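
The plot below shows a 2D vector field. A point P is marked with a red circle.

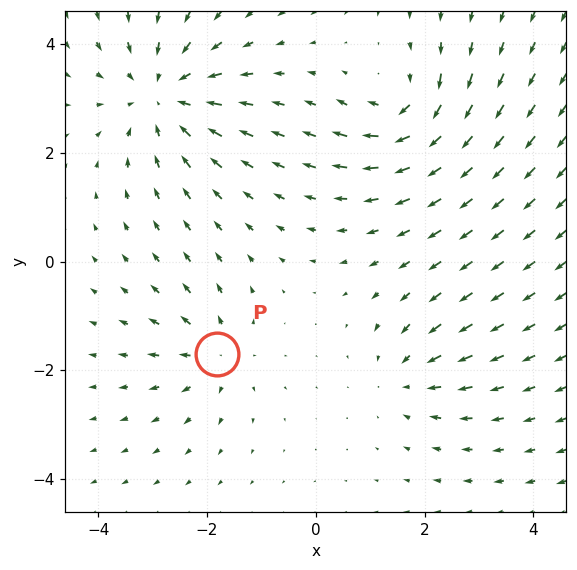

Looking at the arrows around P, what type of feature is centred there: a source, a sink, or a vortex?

source

At P (-1.8, -1.7) the arrows spread outward. Divergence about +3, curl ≈0 — positive divergence with near-zero curl is a source.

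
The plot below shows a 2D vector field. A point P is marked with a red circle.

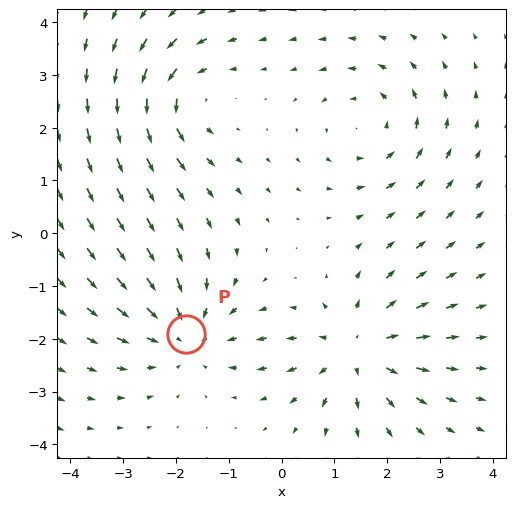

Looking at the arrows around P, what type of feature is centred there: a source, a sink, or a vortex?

sink

At P (-1.8, -1.9) the arrows converge inward. Divergence about -4, curl ≈0 — negative divergence with near-zero curl is a sink.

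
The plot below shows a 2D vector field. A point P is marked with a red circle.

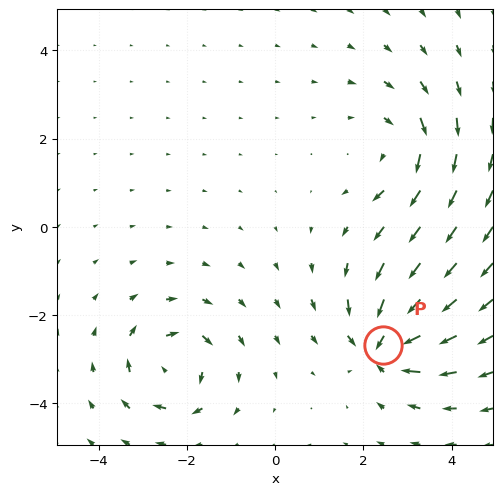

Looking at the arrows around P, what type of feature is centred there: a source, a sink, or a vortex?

sink

At P (2.4, -2.7) the arrows converge inward. Divergence about -6, curl ≈0 — negative divergence with near-zero curl is a sink.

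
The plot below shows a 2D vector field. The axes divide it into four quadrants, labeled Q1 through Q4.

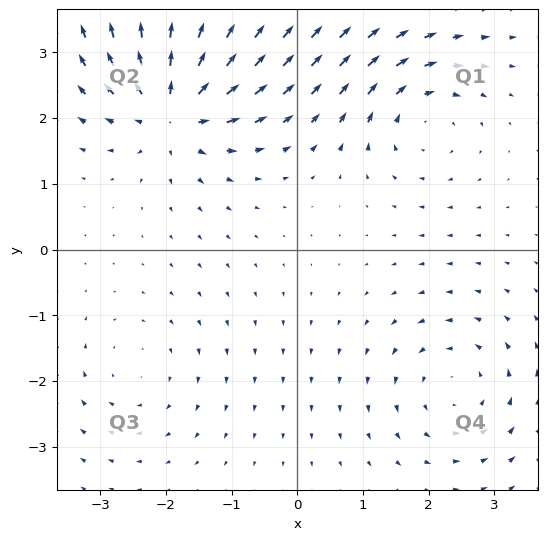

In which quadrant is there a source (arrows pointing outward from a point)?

Q2

The source sits at approximately (-1.9, 2.1), which lies in quadrant Q2. The divergence there is about +7, positive as expected for a source.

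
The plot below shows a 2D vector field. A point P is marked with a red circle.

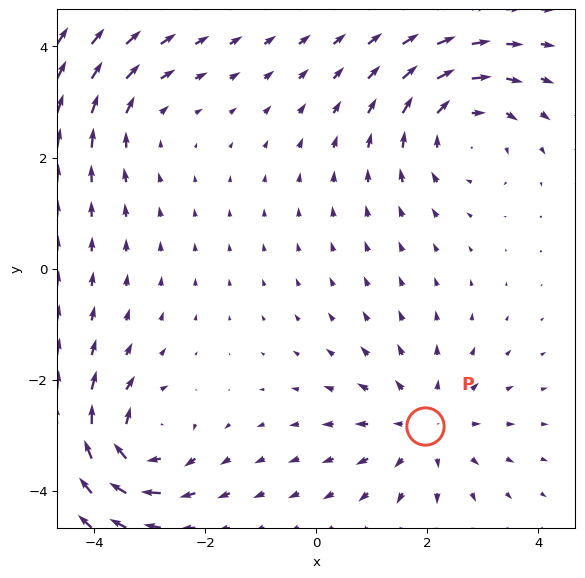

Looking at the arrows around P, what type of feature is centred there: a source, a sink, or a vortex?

At P (2.0, -2.8) the arrows spread outward. Divergence about +4, curl ≈0 — positive divergence with near-zero curl is a source.

source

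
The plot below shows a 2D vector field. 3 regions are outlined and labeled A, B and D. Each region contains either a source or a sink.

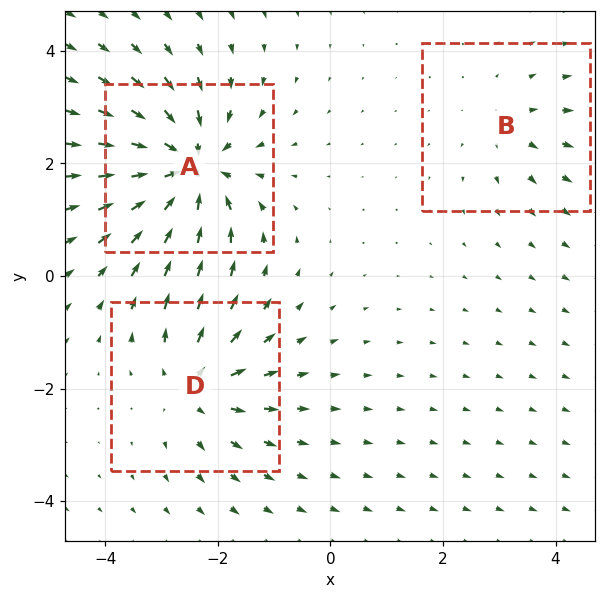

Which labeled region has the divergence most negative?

Divergence at each region's feature centre — A: about -6, B: about +2, D: about +4. Region A is most negative.

A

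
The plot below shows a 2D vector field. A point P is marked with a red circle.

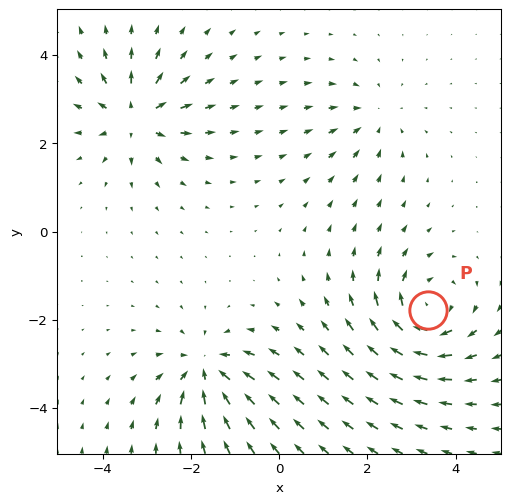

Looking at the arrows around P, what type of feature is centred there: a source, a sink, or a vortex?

At P (3.4, -1.8) the arrows circulate clockwise. Divergence ≈0, curl about -6 — near-zero divergence with nonzero curl is a vortex.

vortex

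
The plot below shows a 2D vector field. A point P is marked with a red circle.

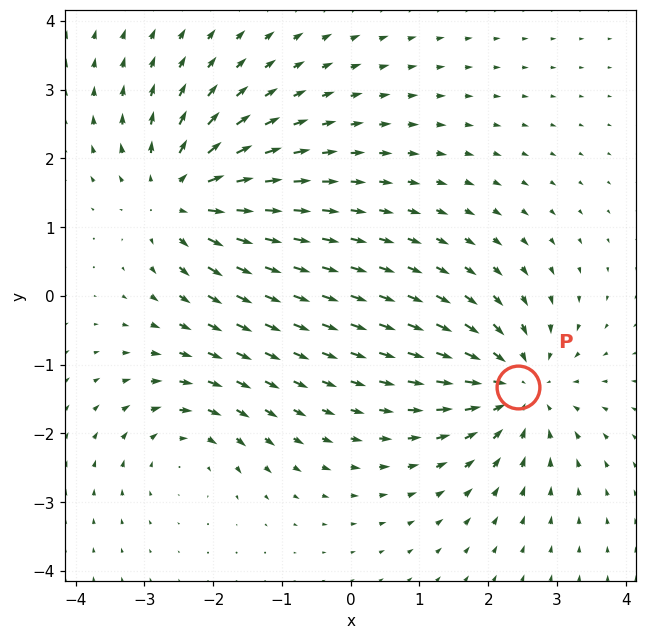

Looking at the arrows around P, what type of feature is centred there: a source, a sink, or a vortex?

sink

At P (2.4, -1.3) the arrows converge inward. Divergence about -5, curl ≈0 — negative divergence with near-zero curl is a sink.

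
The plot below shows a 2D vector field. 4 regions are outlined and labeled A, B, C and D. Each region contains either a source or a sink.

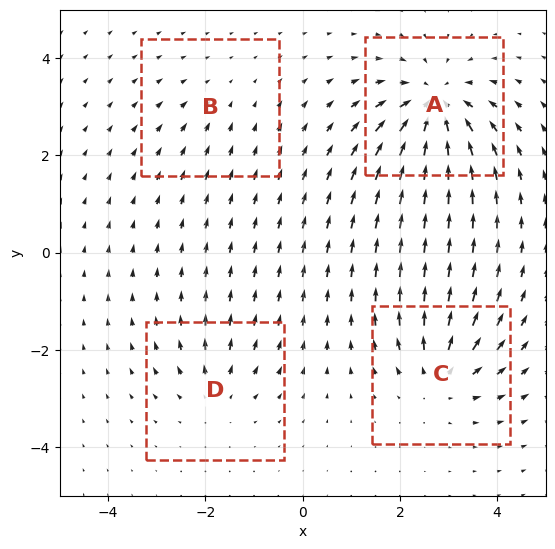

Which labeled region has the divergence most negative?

Divergence at each region's feature centre — A: about -8, B: about -2, C: about +6, D: about +4. Region A is most negative.

A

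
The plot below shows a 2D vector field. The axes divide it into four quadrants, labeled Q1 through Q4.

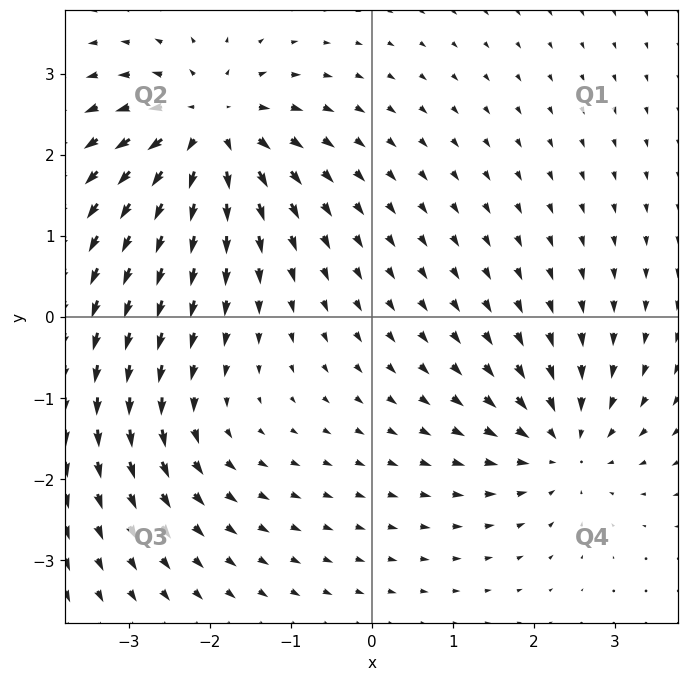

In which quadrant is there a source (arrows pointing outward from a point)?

Q2

The source sits at approximately (-2.0, 2.3), which lies in quadrant Q2. The divergence there is about +7, positive as expected for a source.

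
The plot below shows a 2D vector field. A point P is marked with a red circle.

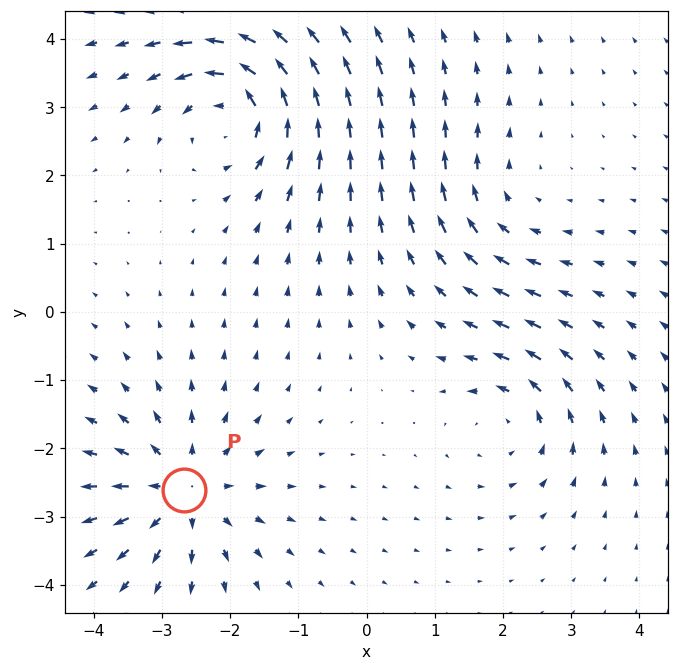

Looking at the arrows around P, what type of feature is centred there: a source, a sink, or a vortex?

source

At P (-2.7, -2.6) the arrows spread outward. Divergence about +6, curl ≈0 — positive divergence with near-zero curl is a source.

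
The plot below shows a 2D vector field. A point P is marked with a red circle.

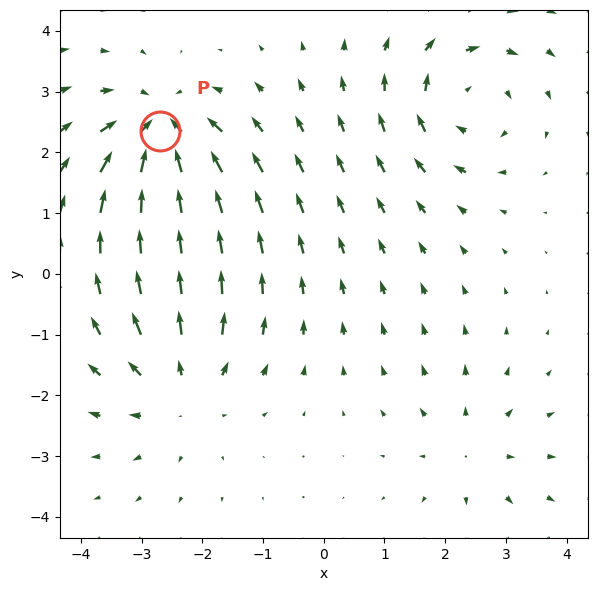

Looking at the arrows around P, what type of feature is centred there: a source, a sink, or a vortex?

At P (-2.7, 2.3) the arrows converge inward. Divergence about -7, curl ≈0 — negative divergence with near-zero curl is a sink.

sink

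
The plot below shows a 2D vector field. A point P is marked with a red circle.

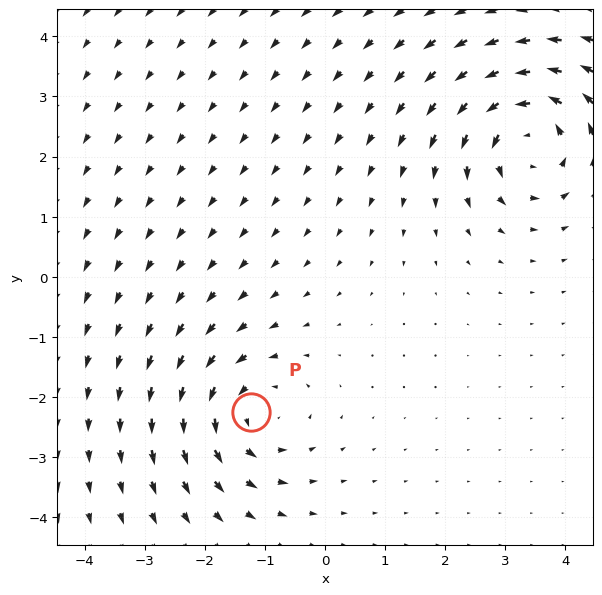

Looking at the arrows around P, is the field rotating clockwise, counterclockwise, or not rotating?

counterclockwise

Near P at (-1.2, -2.3) the arrows circulate counterclockwise. The curl (z-component) there is about +3; positive curl means counterclockwise rotation.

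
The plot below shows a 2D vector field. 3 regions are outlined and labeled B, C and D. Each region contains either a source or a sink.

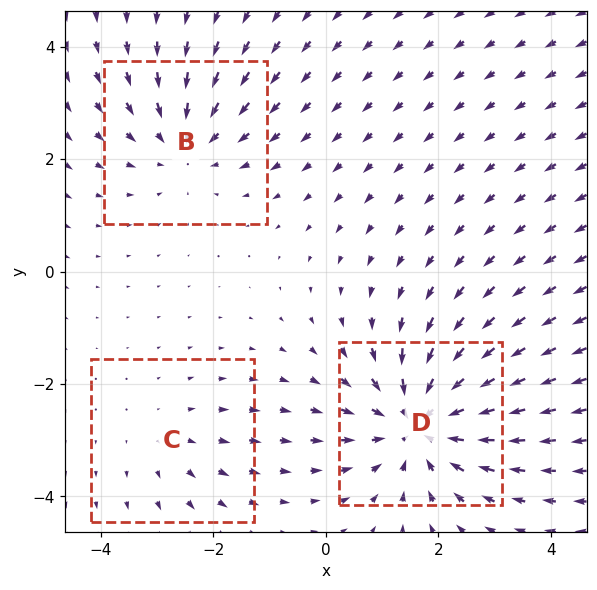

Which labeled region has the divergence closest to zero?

Divergence at each region's feature centre — B: about -3, C: about +2, D: about -4. Region C is closest to zero.

C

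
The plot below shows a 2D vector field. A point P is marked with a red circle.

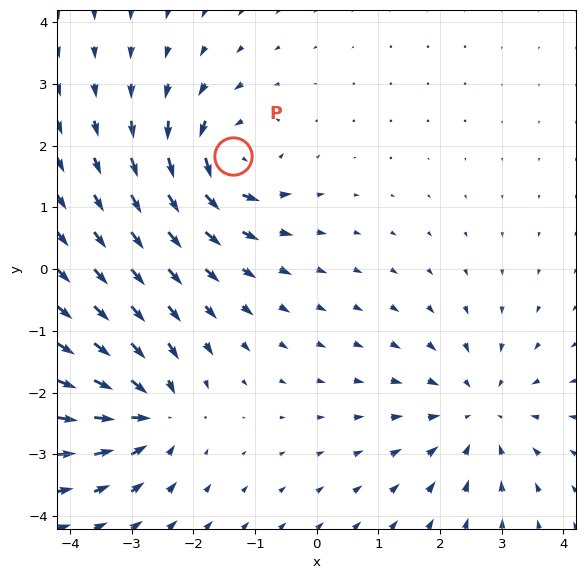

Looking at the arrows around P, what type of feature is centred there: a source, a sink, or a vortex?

At P (-1.4, 1.8) the arrows circulate counterclockwise. Divergence ≈0, curl about +6 — near-zero divergence with nonzero curl is a vortex.

vortex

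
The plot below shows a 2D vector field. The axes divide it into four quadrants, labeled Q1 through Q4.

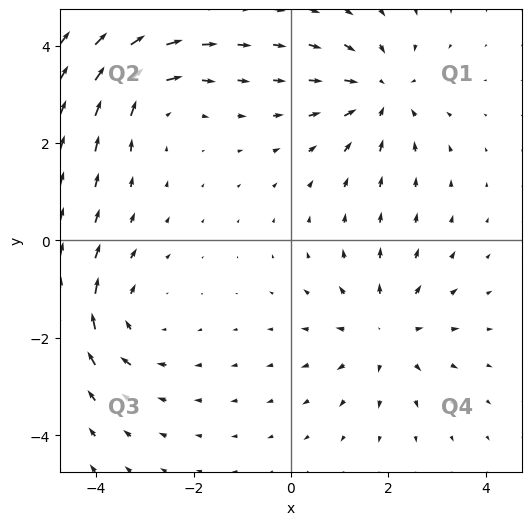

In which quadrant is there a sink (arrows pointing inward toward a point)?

The sink sits at approximately (1.9, 3.0), which lies in quadrant Q1. The divergence there is about -3, negative as expected for a sink.

Q1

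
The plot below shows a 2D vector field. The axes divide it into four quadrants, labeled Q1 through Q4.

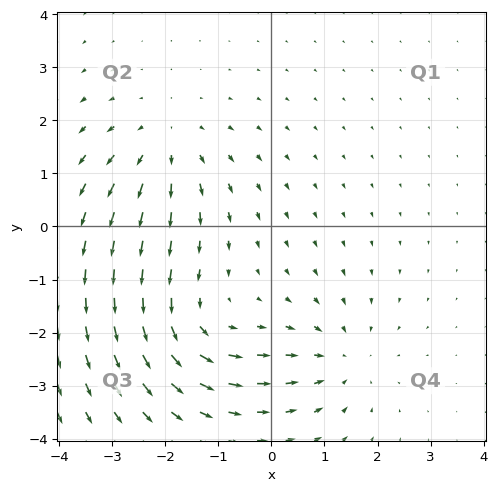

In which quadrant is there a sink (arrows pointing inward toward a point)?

Q4

The sink sits at approximately (1.3, -2.5), which lies in quadrant Q4. The divergence there is about -3, negative as expected for a sink.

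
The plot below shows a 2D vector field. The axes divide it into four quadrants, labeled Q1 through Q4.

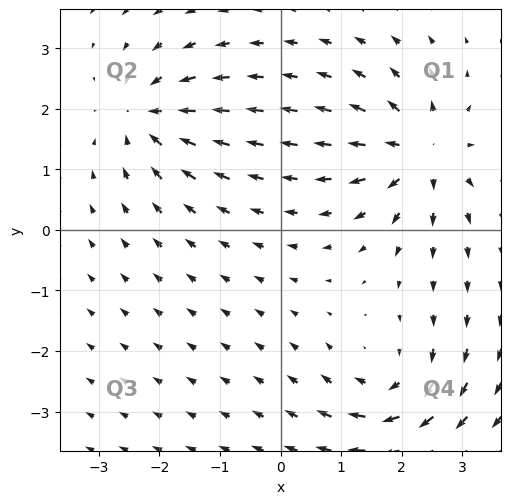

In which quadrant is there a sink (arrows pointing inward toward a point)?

The sink sits at approximately (-2.2, 1.9), which lies in quadrant Q2. The divergence there is about -4, negative as expected for a sink.

Q2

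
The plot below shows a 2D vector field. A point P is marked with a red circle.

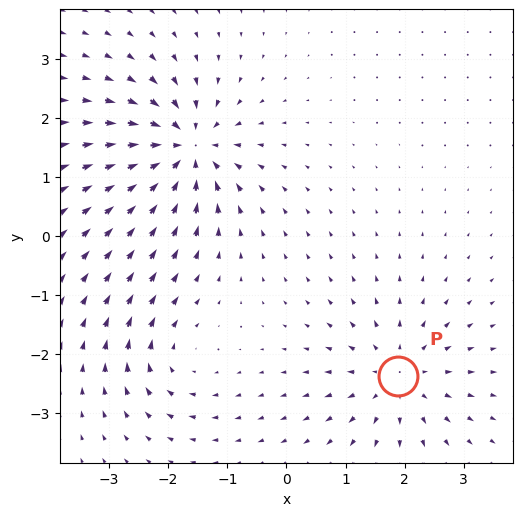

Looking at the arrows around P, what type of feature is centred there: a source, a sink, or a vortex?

At P (1.9, -2.4) the arrows spread outward. Divergence about +4, curl ≈0 — positive divergence with near-zero curl is a source.

source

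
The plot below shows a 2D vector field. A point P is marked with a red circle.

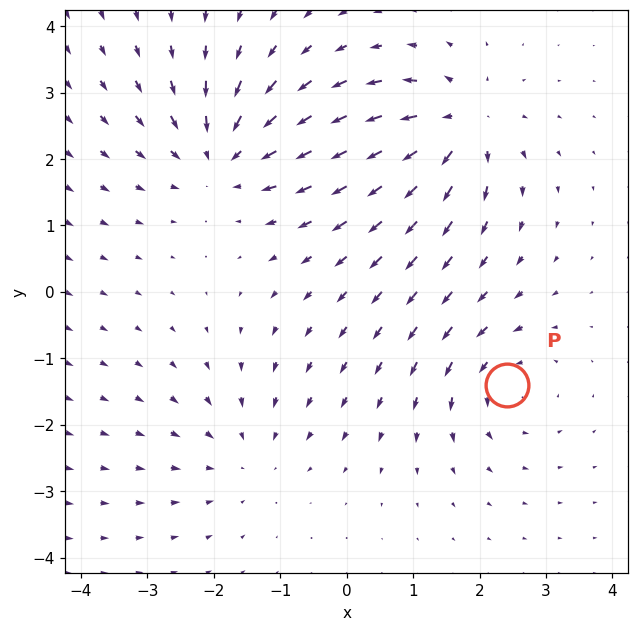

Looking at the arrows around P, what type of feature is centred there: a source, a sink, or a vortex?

At P (2.4, -1.4) the arrows circulate counterclockwise. Divergence ≈0, curl about +4 — near-zero divergence with nonzero curl is a vortex.

vortex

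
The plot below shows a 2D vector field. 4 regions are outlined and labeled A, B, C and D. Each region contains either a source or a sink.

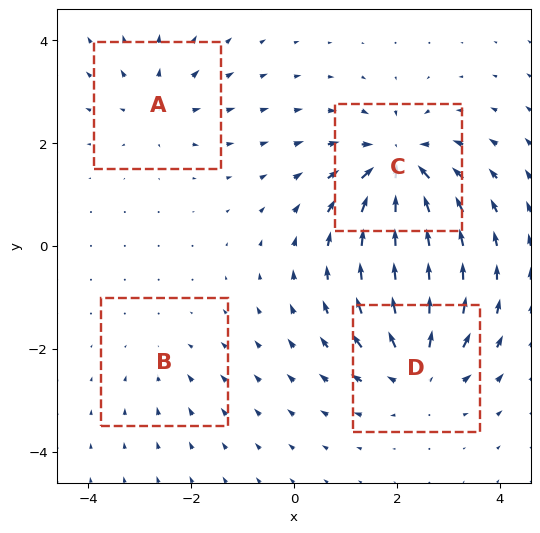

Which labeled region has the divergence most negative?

Divergence at each region's feature centre — A: about +4, B: about -2, C: about -7, D: about +6. Region C is most negative.

C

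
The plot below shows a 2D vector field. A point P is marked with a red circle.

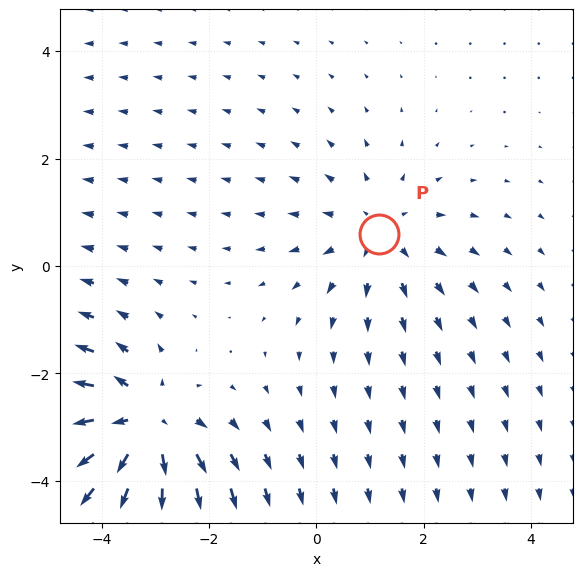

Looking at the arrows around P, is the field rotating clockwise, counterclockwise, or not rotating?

not rotating

Near P at (1.2, 0.6) the arrows show no circulation. The curl there is ≈0.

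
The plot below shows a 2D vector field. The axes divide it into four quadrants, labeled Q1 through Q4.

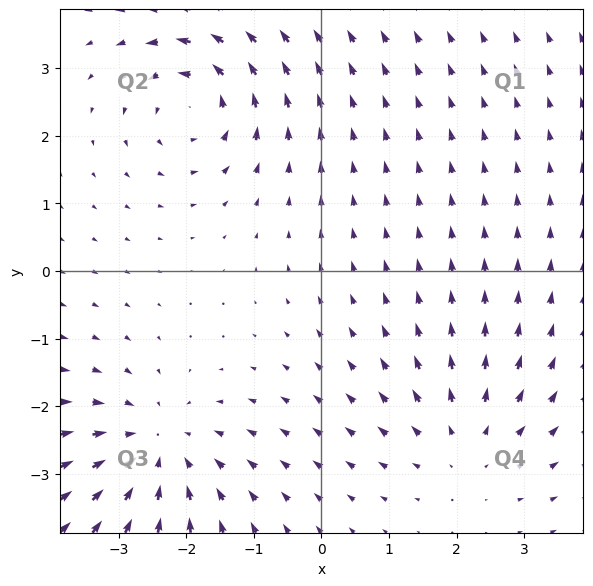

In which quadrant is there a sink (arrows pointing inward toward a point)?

The sink sits at approximately (-2.5, -2.6), which lies in quadrant Q3. The divergence there is about -4, negative as expected for a sink.

Q3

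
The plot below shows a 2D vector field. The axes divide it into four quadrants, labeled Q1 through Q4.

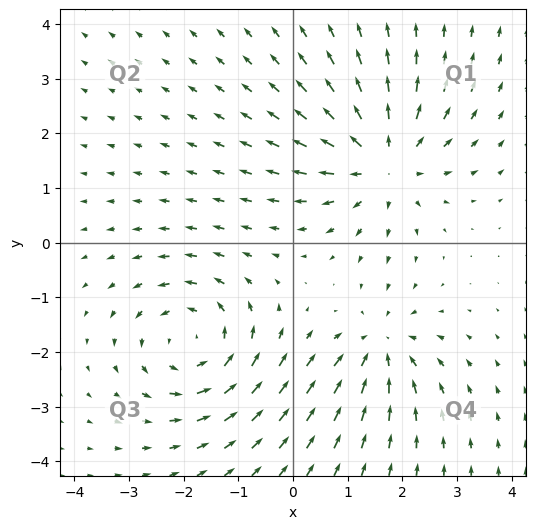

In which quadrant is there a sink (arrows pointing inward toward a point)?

Q4

The sink sits at approximately (1.6, -1.9), which lies in quadrant Q4. The divergence there is about -4, negative as expected for a sink.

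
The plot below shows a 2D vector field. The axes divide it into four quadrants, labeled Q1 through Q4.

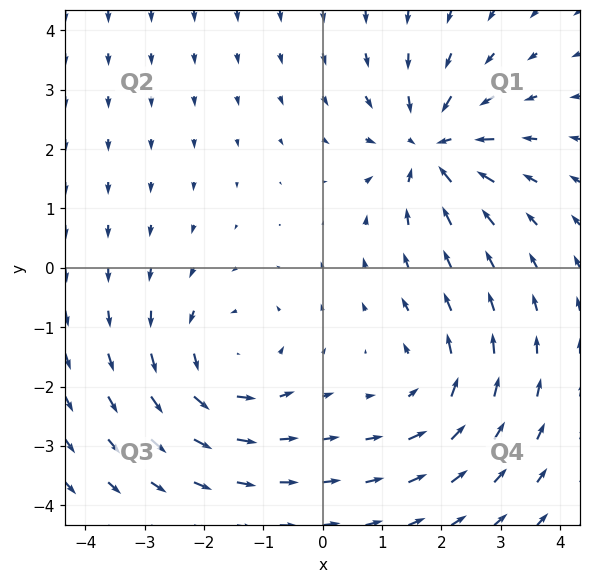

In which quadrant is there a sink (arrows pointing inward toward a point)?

Q1

The sink sits at approximately (1.8, 2.0), which lies in quadrant Q1. The divergence there is about -6, negative as expected for a sink.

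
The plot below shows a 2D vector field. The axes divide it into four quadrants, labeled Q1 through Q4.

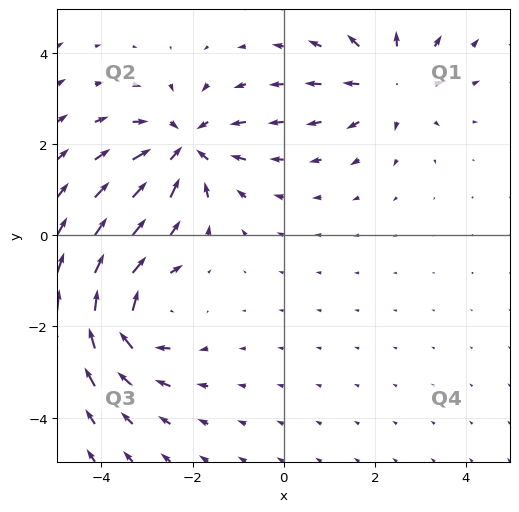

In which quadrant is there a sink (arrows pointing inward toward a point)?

Q2

The sink sits at approximately (-2.2, 1.9), which lies in quadrant Q2. The divergence there is about -5, negative as expected for a sink.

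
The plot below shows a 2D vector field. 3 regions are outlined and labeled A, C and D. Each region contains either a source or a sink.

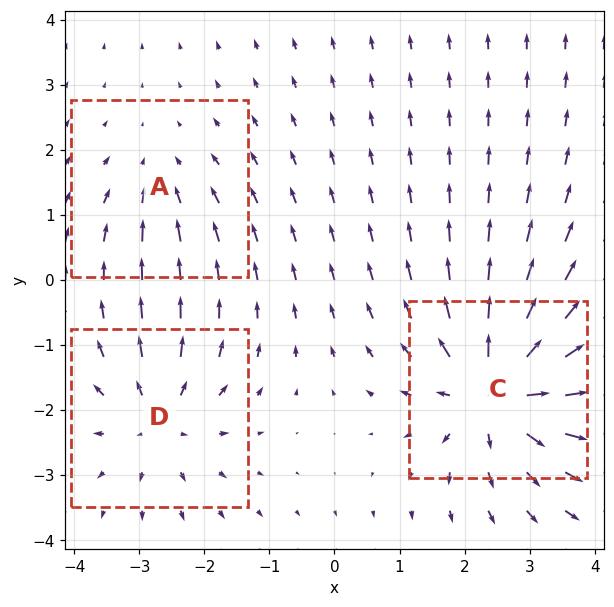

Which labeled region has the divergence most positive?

C

Divergence at each region's feature centre — A: about -2, C: about +6, D: about +4. Region C is most positive.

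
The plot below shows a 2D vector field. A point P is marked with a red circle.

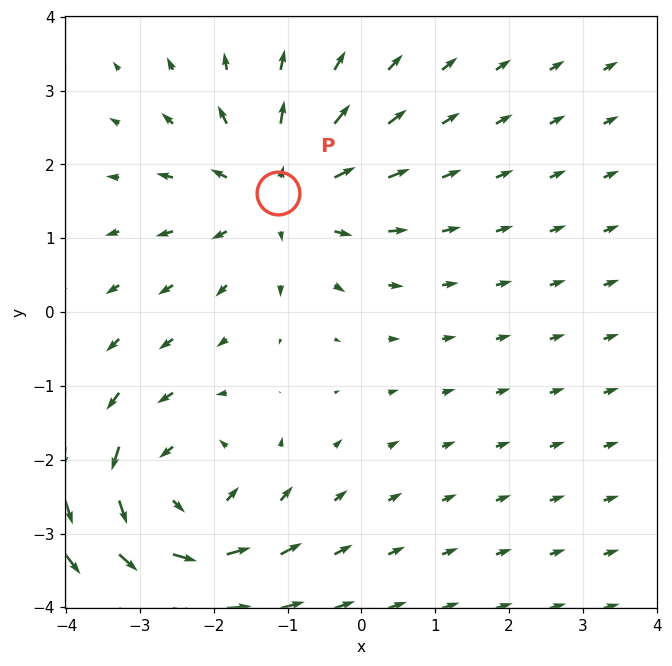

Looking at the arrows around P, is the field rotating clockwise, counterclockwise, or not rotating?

Near P at (-1.1, 1.6) the arrows show no circulation. The curl there is ≈0.

not rotating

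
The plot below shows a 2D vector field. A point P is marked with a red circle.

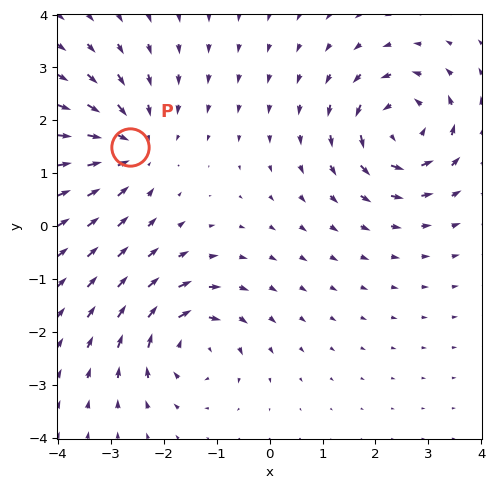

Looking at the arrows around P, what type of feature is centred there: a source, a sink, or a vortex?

sink

At P (-2.6, 1.5) the arrows converge inward. Divergence about -3, curl ≈0 — negative divergence with near-zero curl is a sink.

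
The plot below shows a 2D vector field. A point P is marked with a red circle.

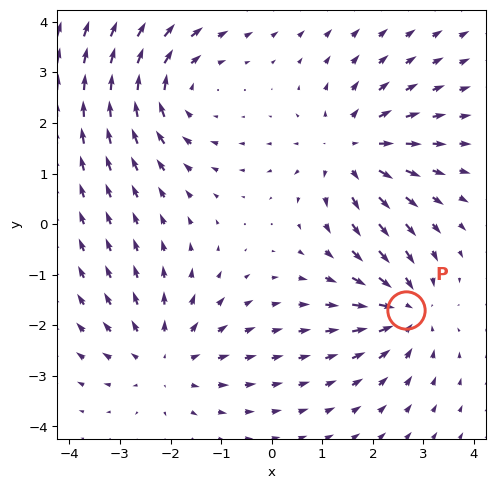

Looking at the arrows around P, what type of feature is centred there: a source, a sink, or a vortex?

At P (2.6, -1.7) the arrows converge inward. Divergence about -4, curl ≈0 — negative divergence with near-zero curl is a sink.

sink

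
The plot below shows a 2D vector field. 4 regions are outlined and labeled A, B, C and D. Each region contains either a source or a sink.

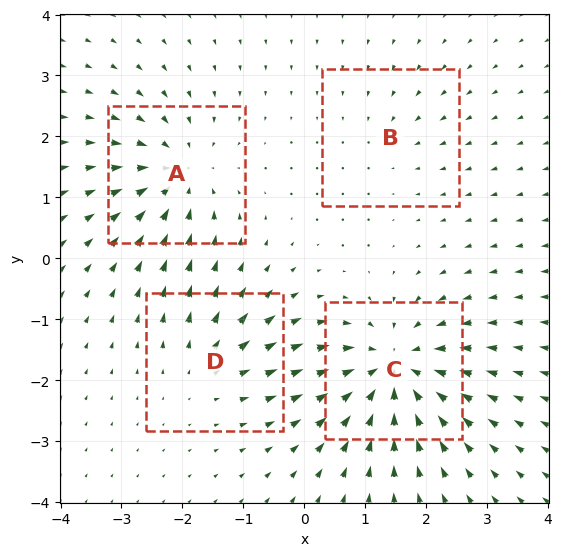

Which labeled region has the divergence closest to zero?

B

Divergence at each region's feature centre — A: about -6, B: about -2, C: about -8, D: about +4. Region B is closest to zero.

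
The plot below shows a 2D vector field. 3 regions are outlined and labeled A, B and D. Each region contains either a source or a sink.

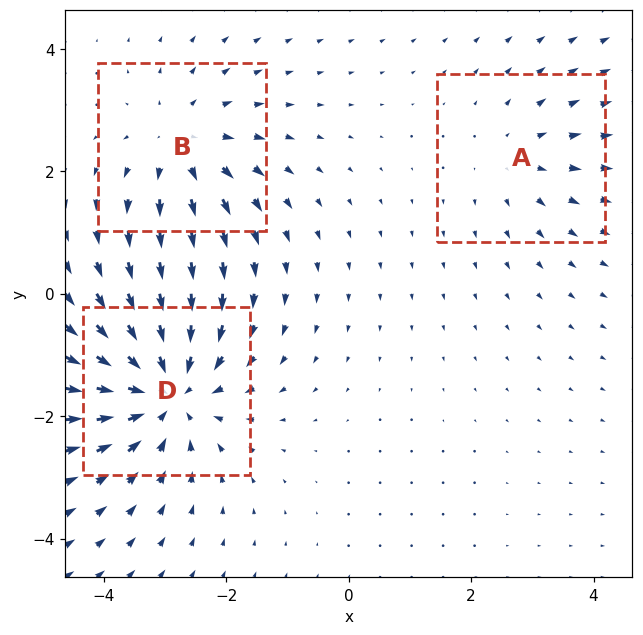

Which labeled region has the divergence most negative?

Divergence at each region's feature centre — A: about +2, B: about +3, D: about -5. Region D is most negative.

D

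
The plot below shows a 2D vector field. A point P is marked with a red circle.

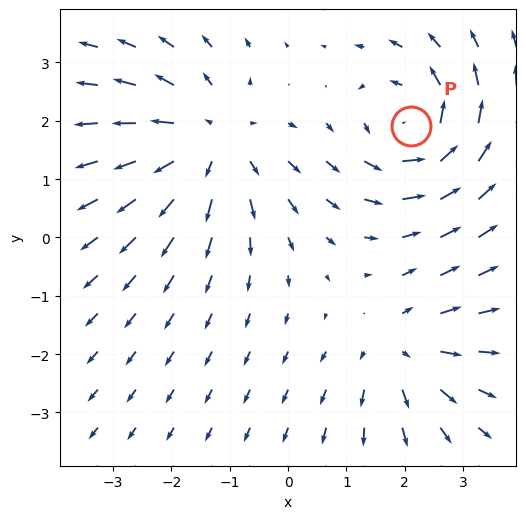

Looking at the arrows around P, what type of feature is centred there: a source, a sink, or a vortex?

vortex

At P (2.1, 1.9) the arrows circulate counterclockwise. Divergence ≈0, curl about +5 — near-zero divergence with nonzero curl is a vortex.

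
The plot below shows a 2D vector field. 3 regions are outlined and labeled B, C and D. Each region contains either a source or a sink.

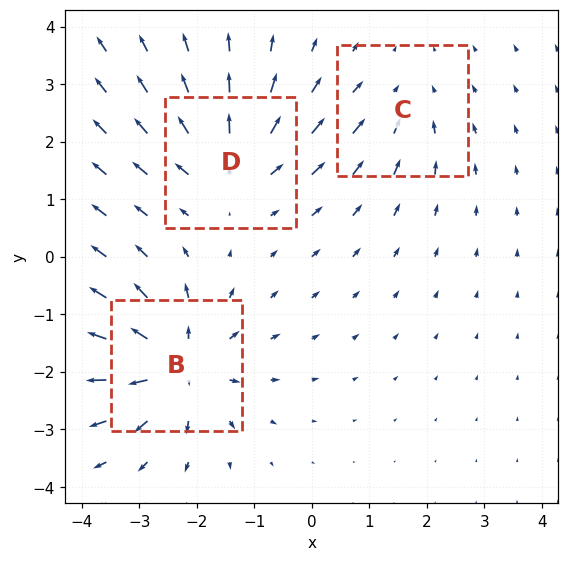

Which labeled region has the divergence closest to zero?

C

Divergence at each region's feature centre — B: about +5, C: about -2, D: about +4. Region C is closest to zero.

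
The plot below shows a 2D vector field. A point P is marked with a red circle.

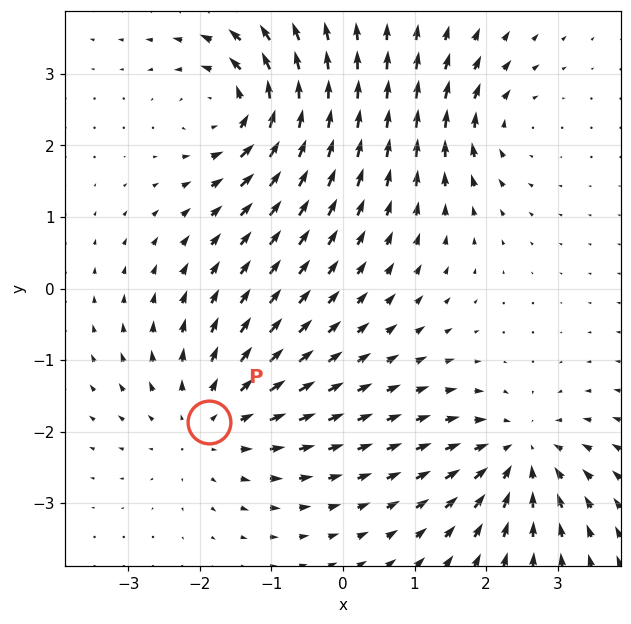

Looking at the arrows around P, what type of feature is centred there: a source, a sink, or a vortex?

source

At P (-1.9, -1.9) the arrows spread outward. Divergence about +4, curl ≈0 — positive divergence with near-zero curl is a source.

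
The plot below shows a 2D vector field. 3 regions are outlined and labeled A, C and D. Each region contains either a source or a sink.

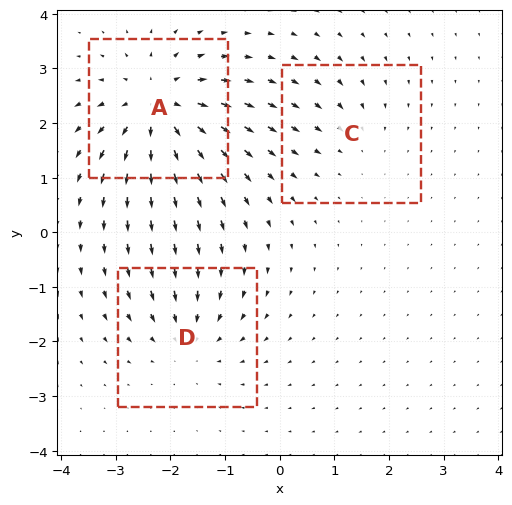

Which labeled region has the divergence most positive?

A

Divergence at each region's feature centre — A: about +5, C: about -2, D: about -3. Region A is most positive.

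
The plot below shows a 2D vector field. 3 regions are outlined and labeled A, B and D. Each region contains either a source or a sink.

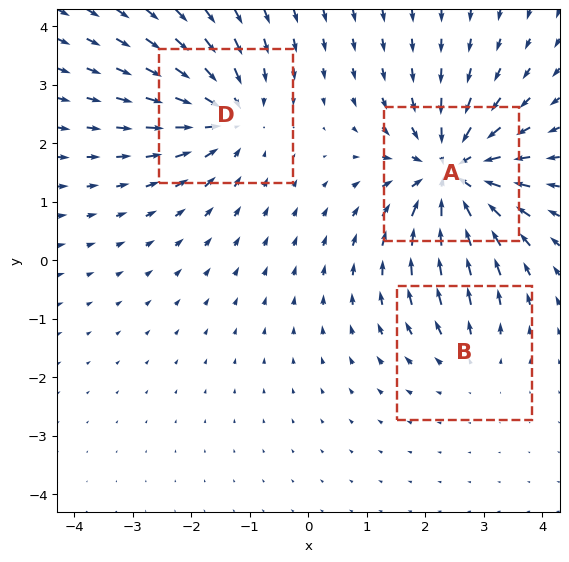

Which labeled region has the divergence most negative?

A

Divergence at each region's feature centre — A: about -5, B: about +2, D: about -4. Region A is most negative.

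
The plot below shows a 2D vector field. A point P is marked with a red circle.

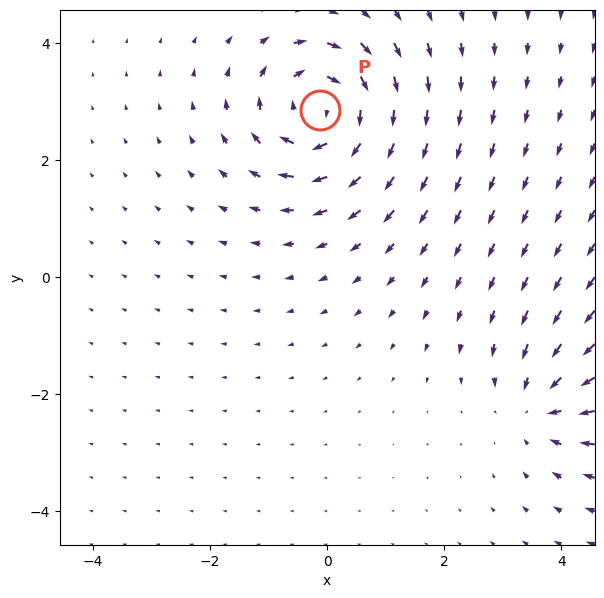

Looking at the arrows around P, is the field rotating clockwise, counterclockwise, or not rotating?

Near P at (-0.1, 2.9) the arrows circulate clockwise. The curl (z-component) there is about -5; negative curl means clockwise rotation.

clockwise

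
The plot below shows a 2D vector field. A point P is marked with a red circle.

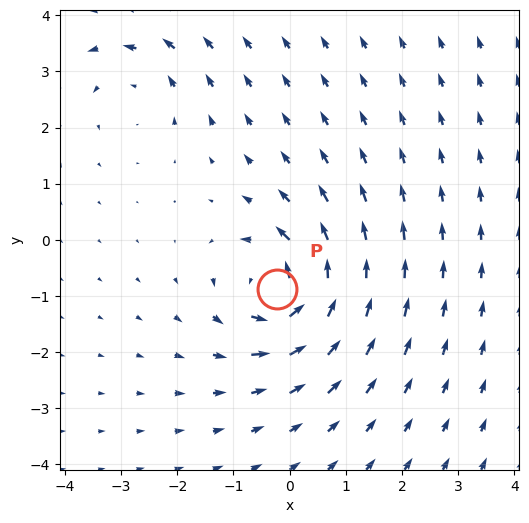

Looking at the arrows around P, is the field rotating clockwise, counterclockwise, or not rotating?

Near P at (-0.2, -0.9) the arrows circulate counterclockwise. The curl (z-component) there is about +6; positive curl means counterclockwise rotation.

counterclockwise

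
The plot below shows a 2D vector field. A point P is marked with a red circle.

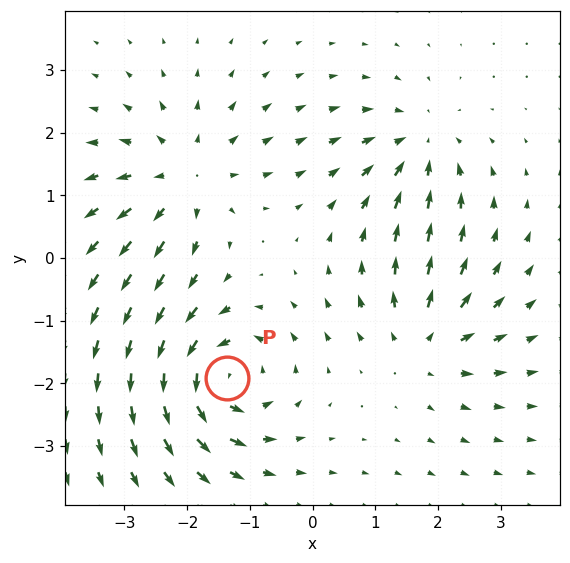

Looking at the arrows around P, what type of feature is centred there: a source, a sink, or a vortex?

vortex

At P (-1.4, -1.9) the arrows circulate counterclockwise. Divergence ≈0, curl about +7 — near-zero divergence with nonzero curl is a vortex.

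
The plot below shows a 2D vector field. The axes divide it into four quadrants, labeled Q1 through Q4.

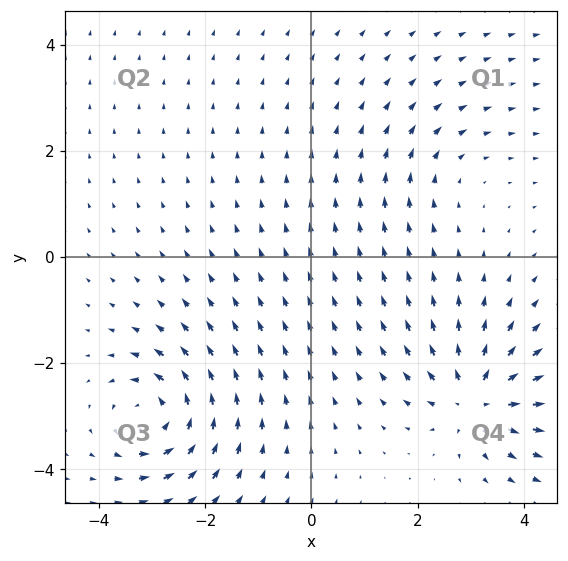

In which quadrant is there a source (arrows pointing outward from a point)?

Q4

The source sits at approximately (3.1, -2.7), which lies in quadrant Q4. The divergence there is about +6, positive as expected for a source.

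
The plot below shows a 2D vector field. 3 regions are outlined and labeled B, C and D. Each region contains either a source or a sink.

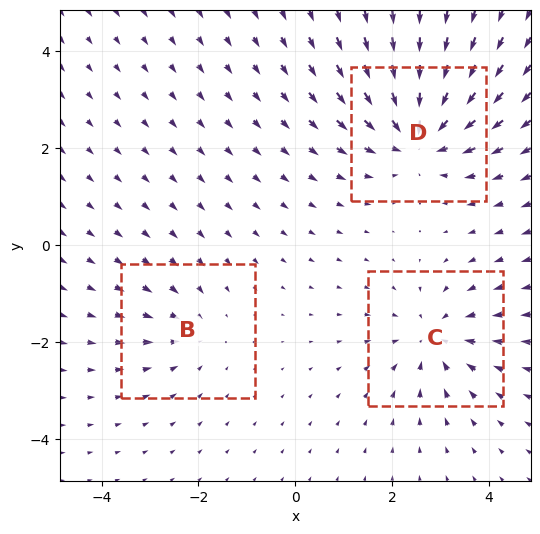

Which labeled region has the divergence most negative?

D

Divergence at each region's feature centre — B: about -2, C: about -3, D: about -5. Region D is most negative.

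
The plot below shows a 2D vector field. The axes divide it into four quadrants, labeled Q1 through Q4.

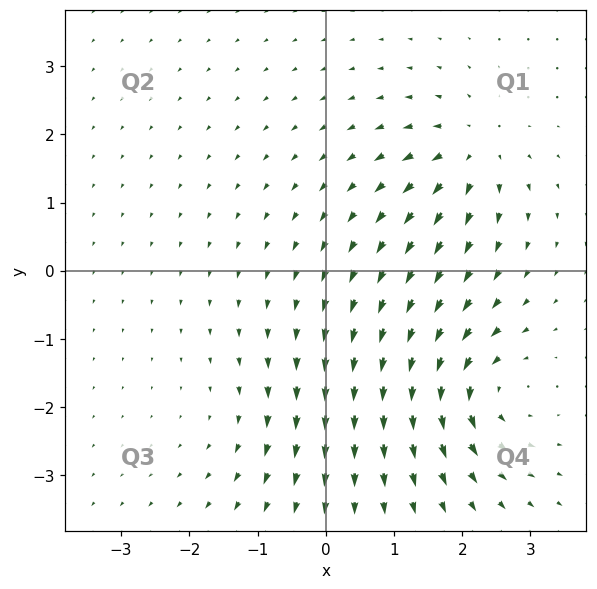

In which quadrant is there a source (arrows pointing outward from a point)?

The source sits at approximately (2.2, 1.8), which lies in quadrant Q1. The divergence there is about +5, positive as expected for a source.

Q1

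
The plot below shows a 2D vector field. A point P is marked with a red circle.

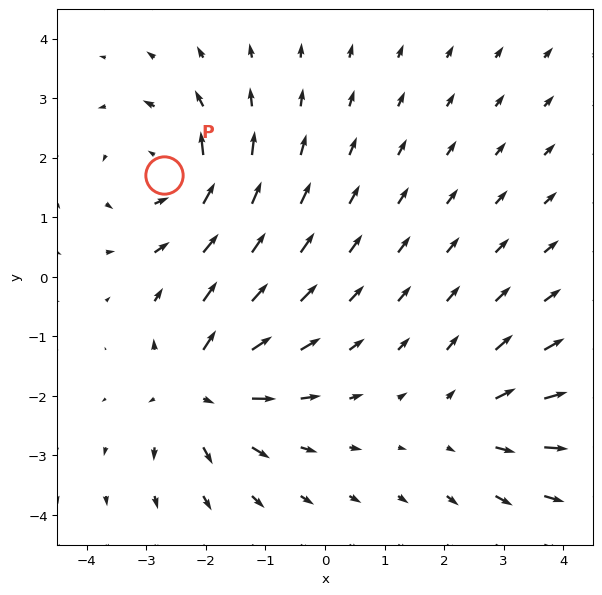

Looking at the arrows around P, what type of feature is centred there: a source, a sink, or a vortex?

vortex

At P (-2.7, 1.7) the arrows circulate counterclockwise. Divergence ≈0, curl about +5 — near-zero divergence with nonzero curl is a vortex.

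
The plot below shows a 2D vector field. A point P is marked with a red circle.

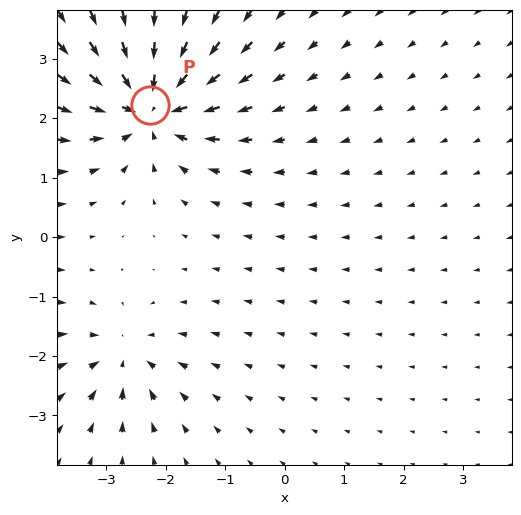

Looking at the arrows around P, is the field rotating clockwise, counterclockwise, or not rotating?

not rotating

Near P at (-2.3, 2.2) the arrows show no circulation. The curl there is ≈0.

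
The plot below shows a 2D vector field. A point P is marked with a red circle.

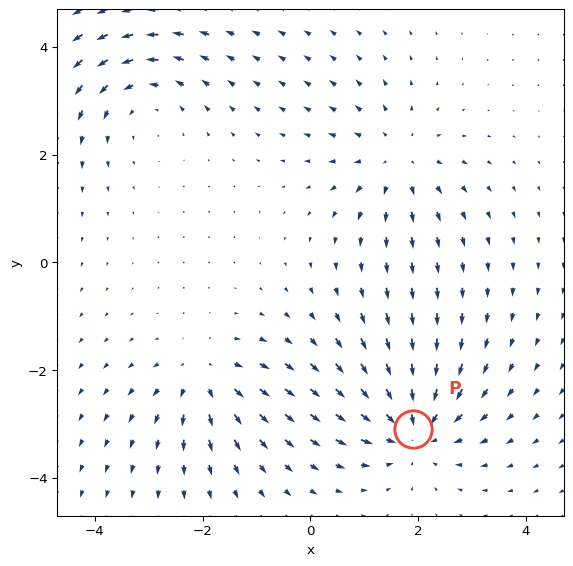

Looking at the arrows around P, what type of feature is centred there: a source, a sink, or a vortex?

sink

At P (1.9, -3.1) the arrows converge inward. Divergence about -5, curl ≈0 — negative divergence with near-zero curl is a sink.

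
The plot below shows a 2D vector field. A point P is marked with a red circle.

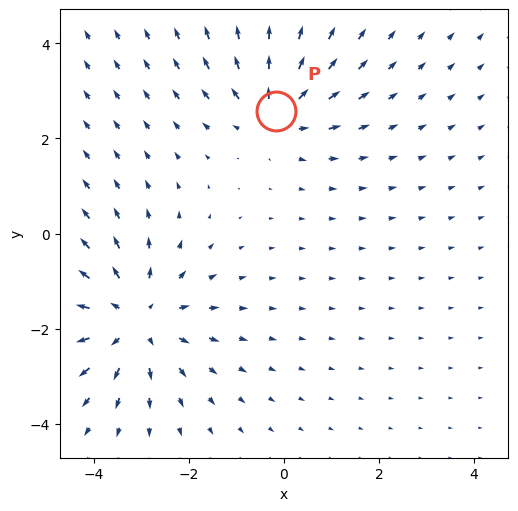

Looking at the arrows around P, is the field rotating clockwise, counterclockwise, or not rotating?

not rotating

Near P at (-0.2, 2.6) the arrows show no circulation. The curl there is ≈0.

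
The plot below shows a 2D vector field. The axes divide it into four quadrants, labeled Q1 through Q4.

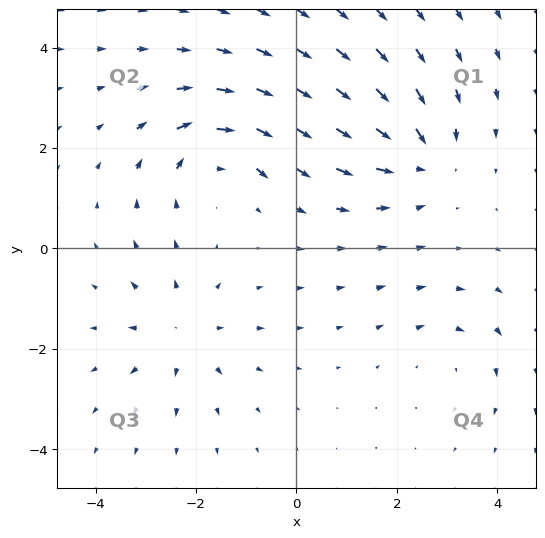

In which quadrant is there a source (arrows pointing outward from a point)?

Q3

The source sits at approximately (-2.3, -1.7), which lies in quadrant Q3. The divergence there is about +4, positive as expected for a source.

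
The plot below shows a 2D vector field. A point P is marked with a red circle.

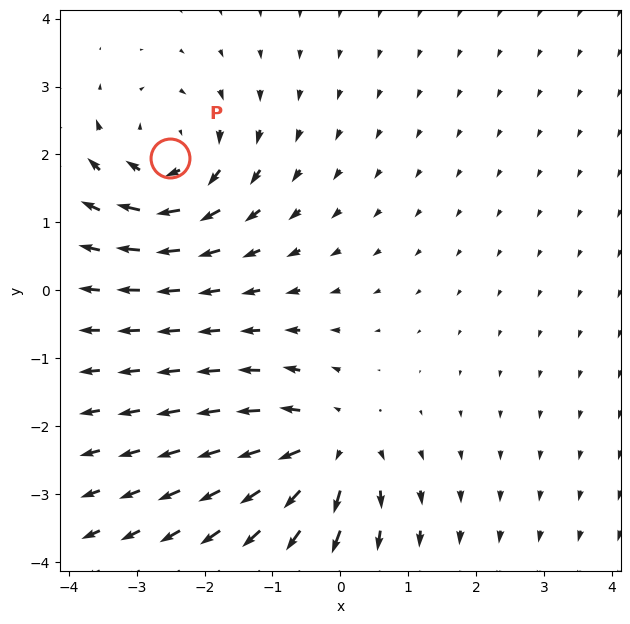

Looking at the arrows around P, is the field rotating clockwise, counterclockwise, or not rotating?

clockwise

Near P at (-2.5, 1.9) the arrows circulate clockwise. The curl (z-component) there is about -4; negative curl means clockwise rotation.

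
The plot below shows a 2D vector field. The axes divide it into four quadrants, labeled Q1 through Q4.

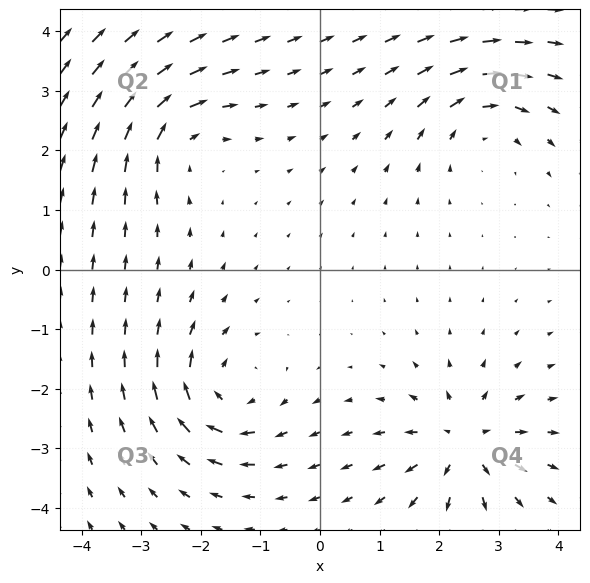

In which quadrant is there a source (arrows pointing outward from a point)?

Q4

The source sits at approximately (2.4, -2.9), which lies in quadrant Q4. The divergence there is about +5, positive as expected for a source.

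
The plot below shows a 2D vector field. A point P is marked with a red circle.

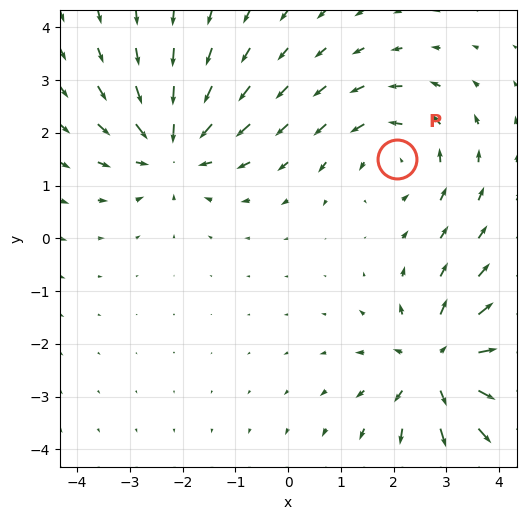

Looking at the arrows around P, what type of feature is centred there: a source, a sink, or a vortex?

At P (2.1, 1.5) the arrows circulate counterclockwise. Divergence ≈0, curl about +2 — near-zero divergence with nonzero curl is a vortex.

vortex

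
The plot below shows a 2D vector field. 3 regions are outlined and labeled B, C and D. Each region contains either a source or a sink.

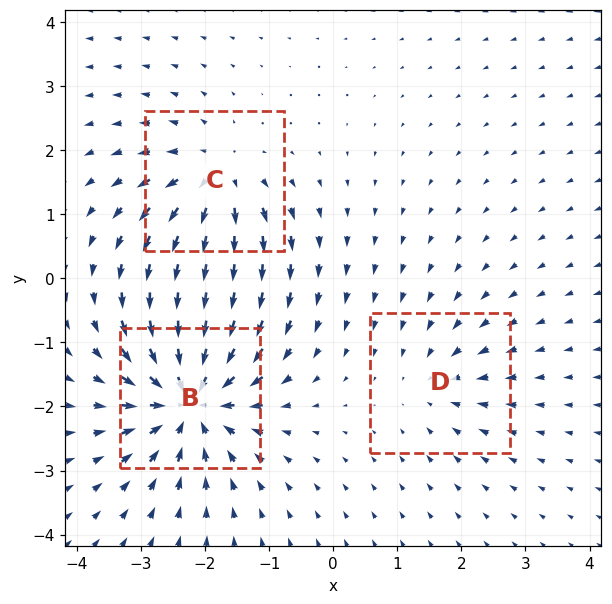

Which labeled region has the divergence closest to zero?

Divergence at each region's feature centre — B: about -6, C: about +4, D: about -2. Region D is closest to zero.

D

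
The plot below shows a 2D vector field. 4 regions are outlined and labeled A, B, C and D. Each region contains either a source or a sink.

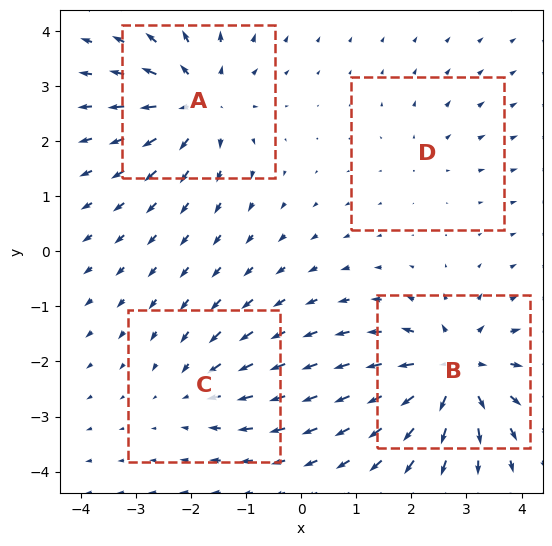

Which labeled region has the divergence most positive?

Divergence at each region's feature centre — A: about +6, B: about +7, C: about -3, D: about +2. Region B is most positive.

B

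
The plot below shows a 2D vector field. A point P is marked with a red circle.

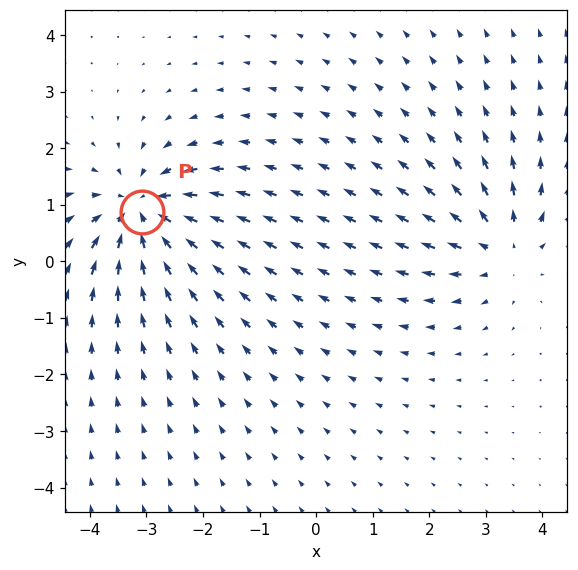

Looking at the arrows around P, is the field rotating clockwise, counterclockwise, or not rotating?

not rotating

Near P at (-3.1, 0.9) the arrows show no circulation. The curl there is ≈0.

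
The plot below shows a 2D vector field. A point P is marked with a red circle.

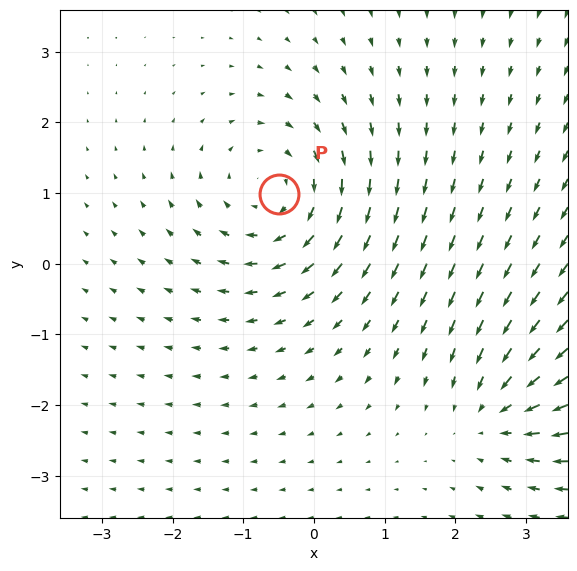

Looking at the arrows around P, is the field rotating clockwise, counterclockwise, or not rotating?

clockwise

Near P at (-0.5, 1.0) the arrows circulate clockwise. The curl (z-component) there is about -4; negative curl means clockwise rotation.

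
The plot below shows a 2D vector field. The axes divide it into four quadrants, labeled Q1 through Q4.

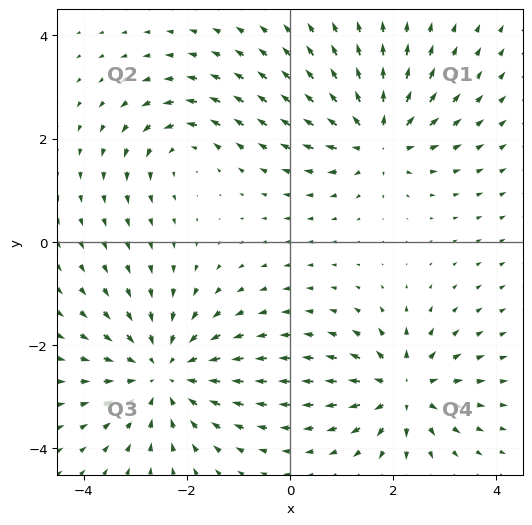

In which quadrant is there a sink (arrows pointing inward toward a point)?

Q3

The sink sits at approximately (-2.5, -2.6), which lies in quadrant Q3. The divergence there is about -4, negative as expected for a sink.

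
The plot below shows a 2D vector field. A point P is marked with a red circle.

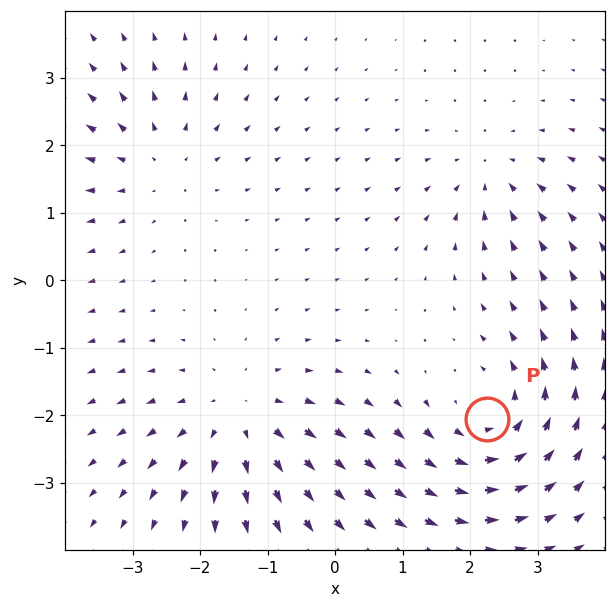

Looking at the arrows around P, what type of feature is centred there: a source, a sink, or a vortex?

vortex

At P (2.3, -2.1) the arrows circulate counterclockwise. Divergence ≈0, curl about +5 — near-zero divergence with nonzero curl is a vortex.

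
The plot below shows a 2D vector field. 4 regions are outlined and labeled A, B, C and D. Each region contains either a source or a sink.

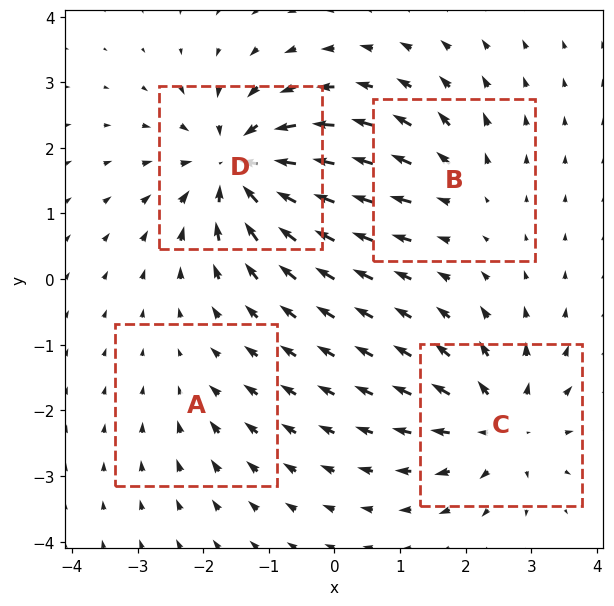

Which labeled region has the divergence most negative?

Divergence at each region's feature centre — A: about -2, B: about +4, C: about +6, D: about -8. Region D is most negative.

D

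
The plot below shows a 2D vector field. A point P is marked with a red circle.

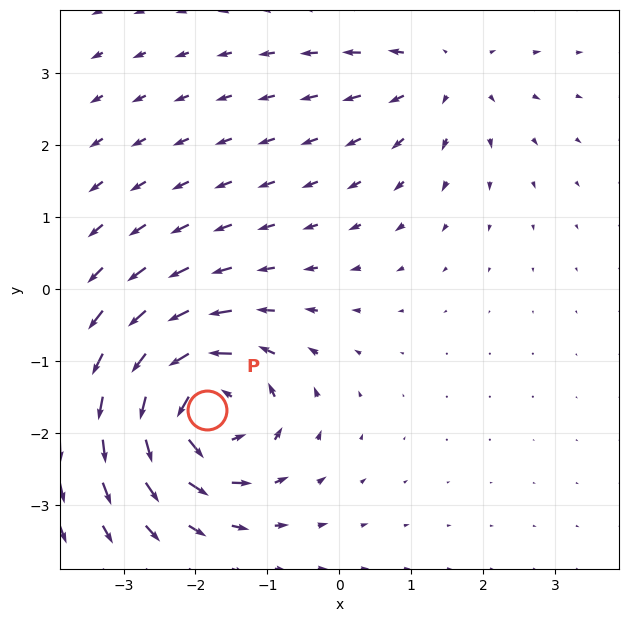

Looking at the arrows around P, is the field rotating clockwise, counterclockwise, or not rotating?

Near P at (-1.8, -1.7) the arrows circulate counterclockwise. The curl (z-component) there is about +7; positive curl means counterclockwise rotation.

counterclockwise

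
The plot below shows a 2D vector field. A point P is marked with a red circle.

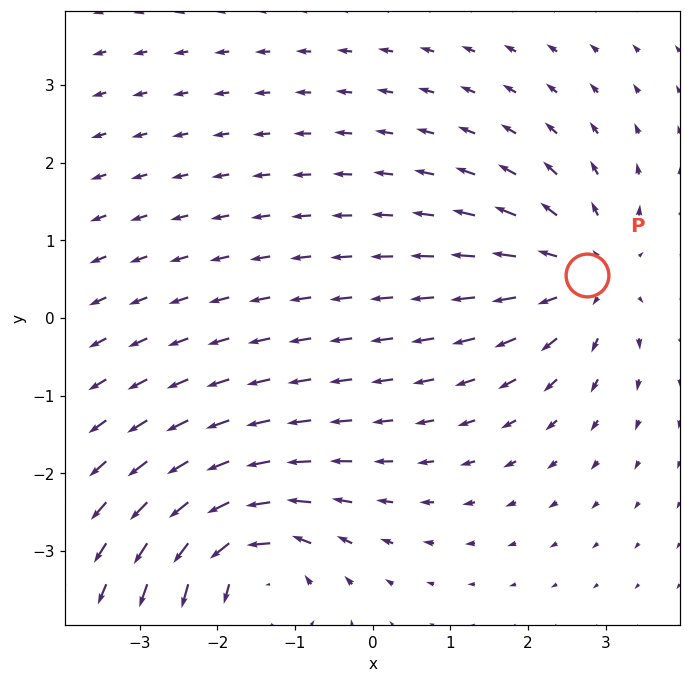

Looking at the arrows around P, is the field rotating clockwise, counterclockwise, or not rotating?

not rotating

Near P at (2.8, 0.6) the arrows show no circulation. The curl there is ≈0.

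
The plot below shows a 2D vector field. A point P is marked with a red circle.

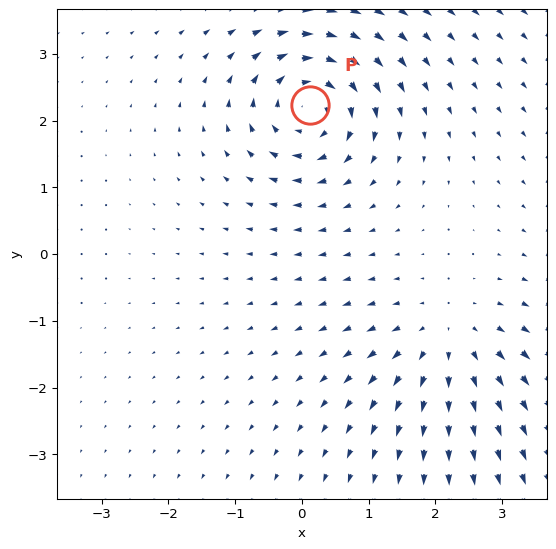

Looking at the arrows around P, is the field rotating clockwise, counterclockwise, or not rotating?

Near P at (0.1, 2.2) the arrows circulate clockwise. The curl (z-component) there is about -5; negative curl means clockwise rotation.

clockwise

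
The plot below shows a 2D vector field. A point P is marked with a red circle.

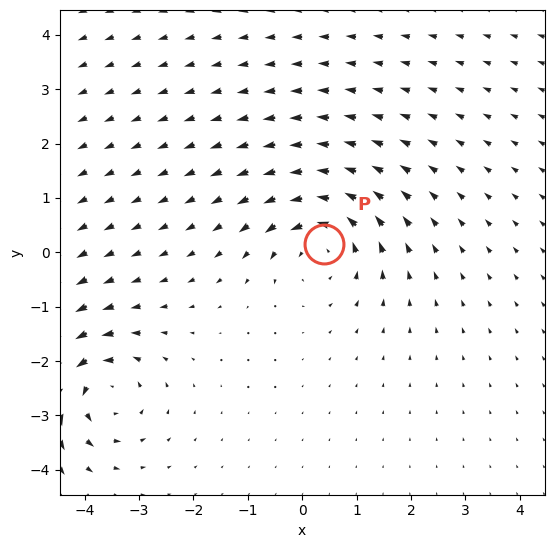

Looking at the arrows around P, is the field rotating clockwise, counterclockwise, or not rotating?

counterclockwise

Near P at (0.4, 0.2) the arrows circulate counterclockwise. The curl (z-component) there is about +5; positive curl means counterclockwise rotation.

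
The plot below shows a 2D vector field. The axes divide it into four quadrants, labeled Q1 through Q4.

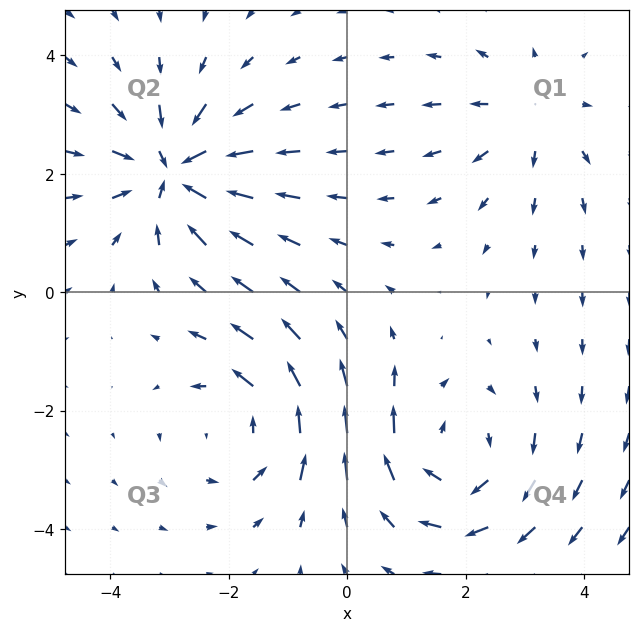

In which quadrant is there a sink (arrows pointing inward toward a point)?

Q2

The sink sits at approximately (-2.9, 2.0), which lies in quadrant Q2. The divergence there is about -5, negative as expected for a sink.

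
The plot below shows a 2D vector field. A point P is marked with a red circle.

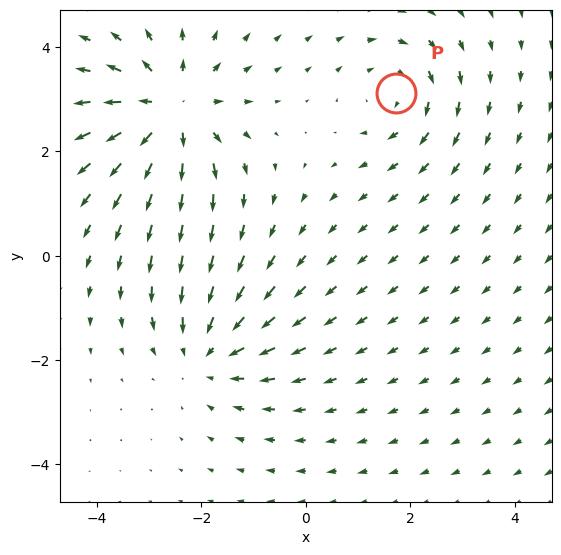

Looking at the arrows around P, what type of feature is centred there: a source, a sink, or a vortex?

At P (1.7, 3.1) the arrows circulate clockwise. Divergence ≈0, curl about -3 — near-zero divergence with nonzero curl is a vortex.

vortex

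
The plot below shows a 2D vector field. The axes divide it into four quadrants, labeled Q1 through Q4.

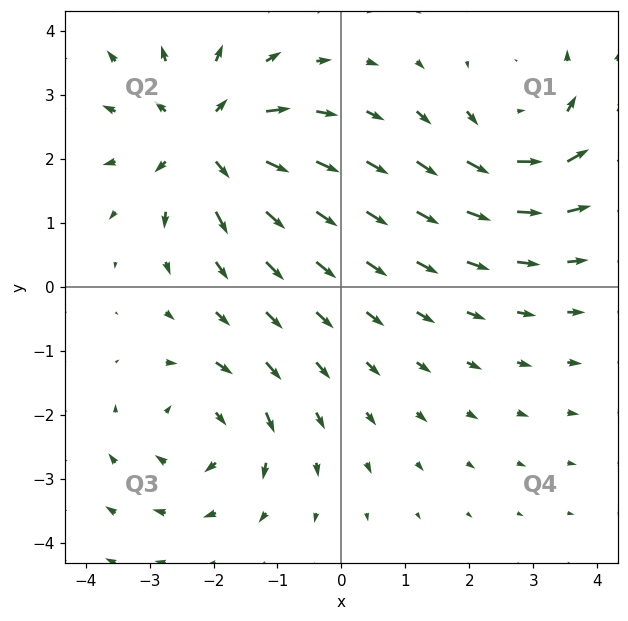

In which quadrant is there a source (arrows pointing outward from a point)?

The source sits at approximately (-2.1, 2.3), which lies in quadrant Q2. The divergence there is about +5, positive as expected for a source.

Q2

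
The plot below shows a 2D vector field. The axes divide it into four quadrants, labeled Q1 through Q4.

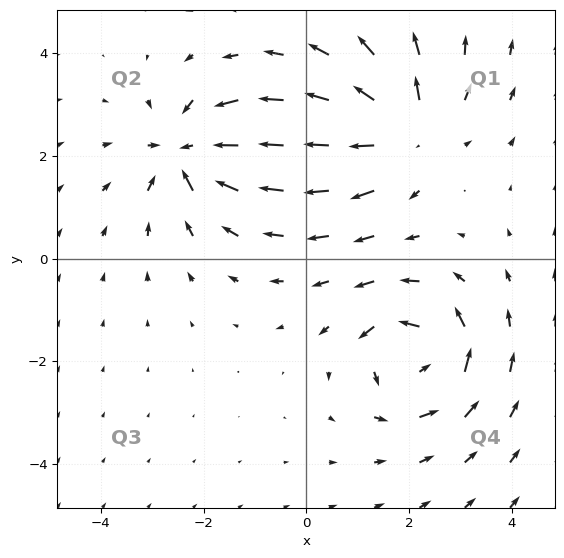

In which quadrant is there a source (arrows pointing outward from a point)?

Q1

The source sits at approximately (2.0, 2.5), which lies in quadrant Q1. The divergence there is about +5, positive as expected for a source.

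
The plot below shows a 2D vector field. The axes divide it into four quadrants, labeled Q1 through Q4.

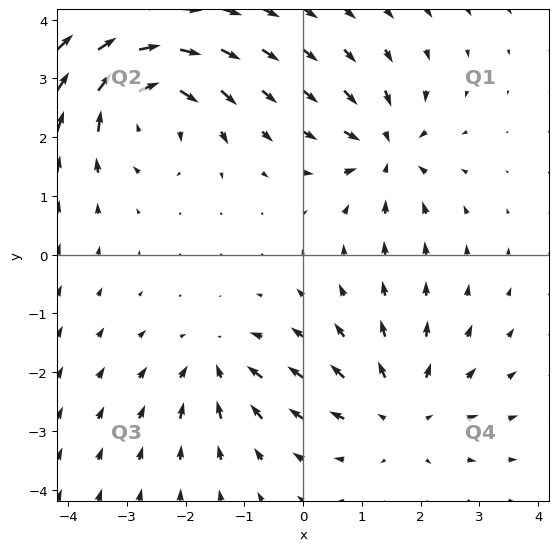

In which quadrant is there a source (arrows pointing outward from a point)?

Q4

The source sits at approximately (1.7, -2.7), which lies in quadrant Q4. The divergence there is about +3, positive as expected for a source.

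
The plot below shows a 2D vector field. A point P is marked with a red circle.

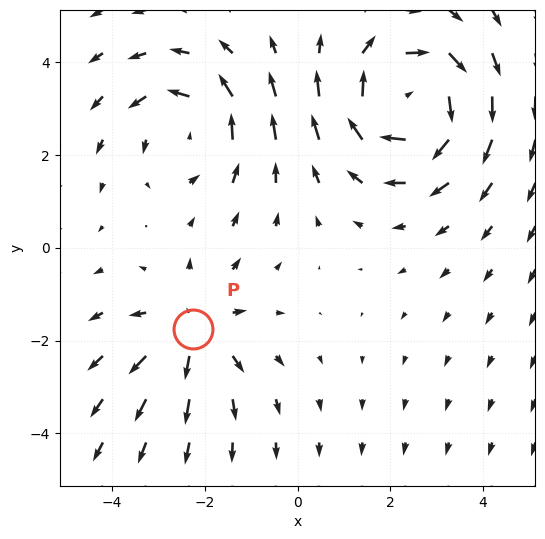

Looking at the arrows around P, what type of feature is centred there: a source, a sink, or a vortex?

At P (-2.3, -1.8) the arrows spread outward. Divergence about +3, curl ≈0 — positive divergence with near-zero curl is a source.

source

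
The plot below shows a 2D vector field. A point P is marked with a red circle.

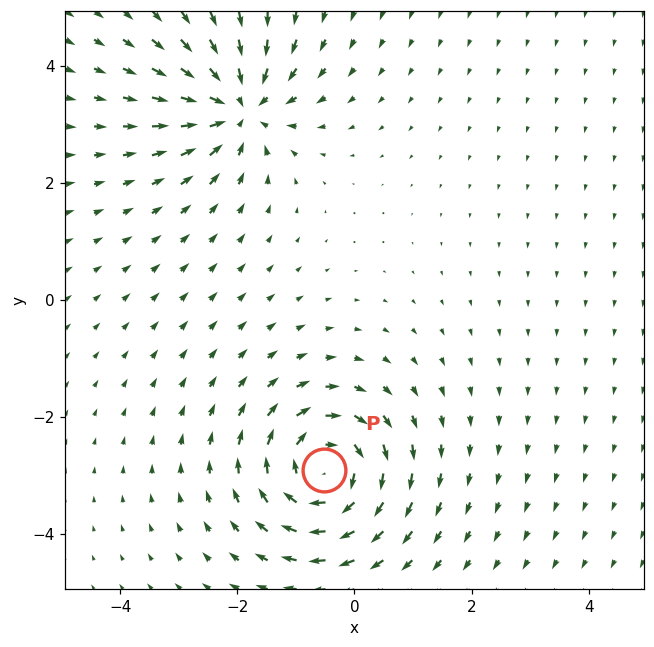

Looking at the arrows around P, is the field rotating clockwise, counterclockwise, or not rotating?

clockwise

Near P at (-0.5, -2.9) the arrows circulate clockwise. The curl (z-component) there is about -6; negative curl means clockwise rotation.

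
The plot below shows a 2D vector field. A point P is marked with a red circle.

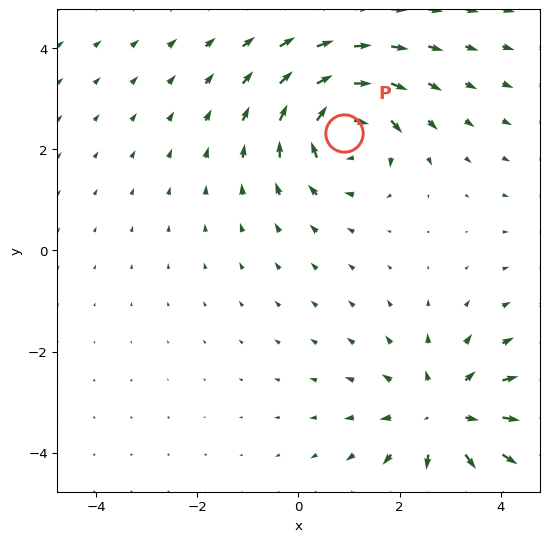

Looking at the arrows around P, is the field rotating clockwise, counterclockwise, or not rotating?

Near P at (0.9, 2.3) the arrows circulate clockwise. The curl (z-component) there is about -5; negative curl means clockwise rotation.

clockwise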